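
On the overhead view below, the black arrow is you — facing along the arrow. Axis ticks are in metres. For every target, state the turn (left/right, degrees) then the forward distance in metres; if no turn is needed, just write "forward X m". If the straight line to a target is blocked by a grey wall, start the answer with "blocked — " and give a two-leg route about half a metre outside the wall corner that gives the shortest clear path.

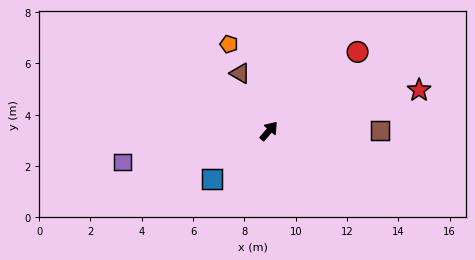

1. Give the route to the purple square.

turn left 143°, forward 5.8 m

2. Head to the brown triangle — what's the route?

turn left 67°, forward 2.5 m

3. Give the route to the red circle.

turn right 8°, forward 4.6 m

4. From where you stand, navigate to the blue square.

turn left 171°, forward 2.9 m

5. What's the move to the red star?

turn right 34°, forward 6.1 m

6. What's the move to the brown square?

turn right 49°, forward 4.3 m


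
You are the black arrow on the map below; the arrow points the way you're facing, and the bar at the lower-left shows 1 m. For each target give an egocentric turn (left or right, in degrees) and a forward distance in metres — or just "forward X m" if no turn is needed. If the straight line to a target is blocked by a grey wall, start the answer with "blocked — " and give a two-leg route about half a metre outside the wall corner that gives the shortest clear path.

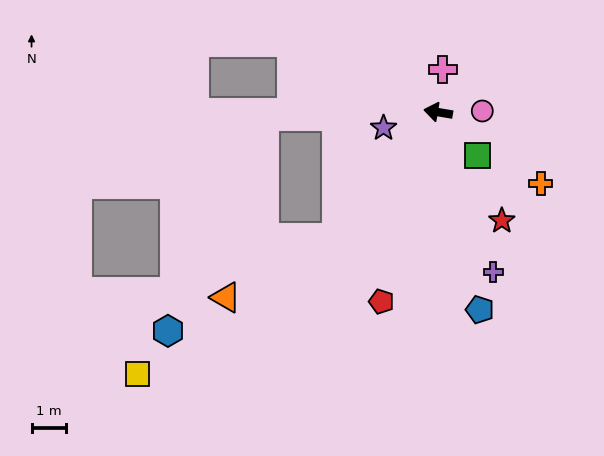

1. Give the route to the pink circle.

turn right 169°, forward 1.3 m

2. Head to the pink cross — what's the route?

turn right 87°, forward 1.2 m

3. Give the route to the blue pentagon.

turn left 112°, forward 5.8 m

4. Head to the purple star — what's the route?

turn left 26°, forward 1.6 m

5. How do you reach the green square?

turn left 142°, forward 1.7 m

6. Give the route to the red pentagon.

turn left 83°, forward 5.7 m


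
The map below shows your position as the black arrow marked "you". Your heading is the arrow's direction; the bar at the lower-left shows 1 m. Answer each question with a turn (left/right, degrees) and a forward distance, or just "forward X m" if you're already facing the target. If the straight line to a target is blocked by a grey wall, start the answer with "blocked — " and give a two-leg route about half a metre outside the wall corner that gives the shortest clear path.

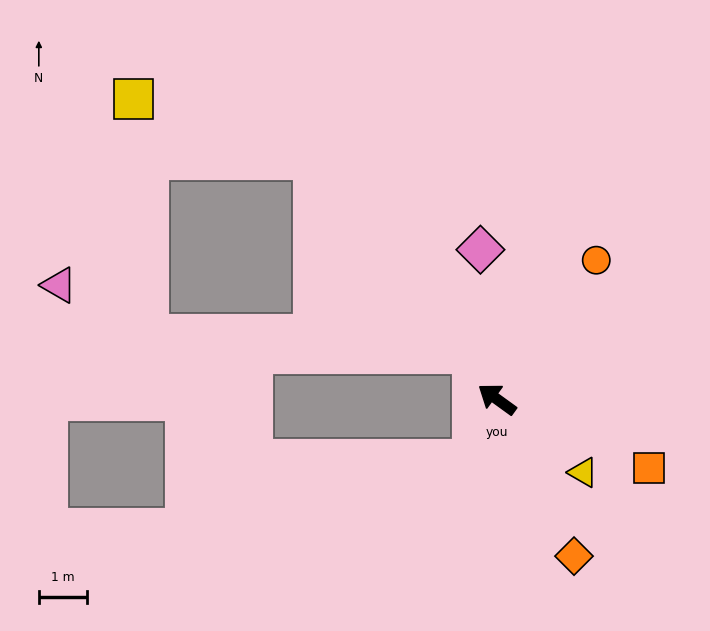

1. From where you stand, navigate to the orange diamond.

turn left 152°, forward 3.6 m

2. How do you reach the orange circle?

turn right 90°, forward 3.5 m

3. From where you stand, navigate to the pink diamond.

turn right 48°, forward 3.1 m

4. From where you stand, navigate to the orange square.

turn right 169°, forward 3.5 m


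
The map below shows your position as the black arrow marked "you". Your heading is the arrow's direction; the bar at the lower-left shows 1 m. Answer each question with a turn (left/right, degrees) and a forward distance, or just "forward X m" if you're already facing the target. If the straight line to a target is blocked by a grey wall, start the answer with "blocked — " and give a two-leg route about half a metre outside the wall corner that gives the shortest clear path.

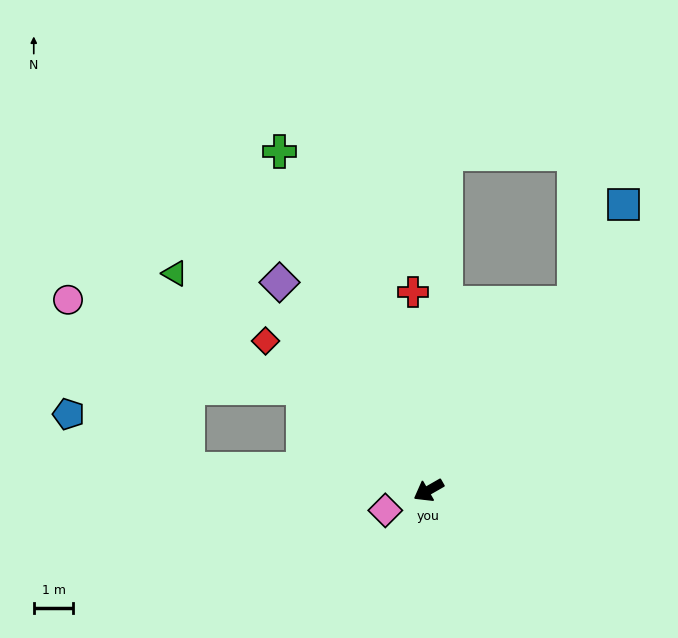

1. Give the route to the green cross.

turn right 96°, forward 9.4 m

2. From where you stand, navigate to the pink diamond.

turn right 5°, forward 1.2 m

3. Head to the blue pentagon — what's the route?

blocked — turn right 35°, forward 6.1 m, then turn right 20°, forward 3.3 m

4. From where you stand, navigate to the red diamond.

turn right 72°, forward 5.6 m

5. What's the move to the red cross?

turn right 115°, forward 5.0 m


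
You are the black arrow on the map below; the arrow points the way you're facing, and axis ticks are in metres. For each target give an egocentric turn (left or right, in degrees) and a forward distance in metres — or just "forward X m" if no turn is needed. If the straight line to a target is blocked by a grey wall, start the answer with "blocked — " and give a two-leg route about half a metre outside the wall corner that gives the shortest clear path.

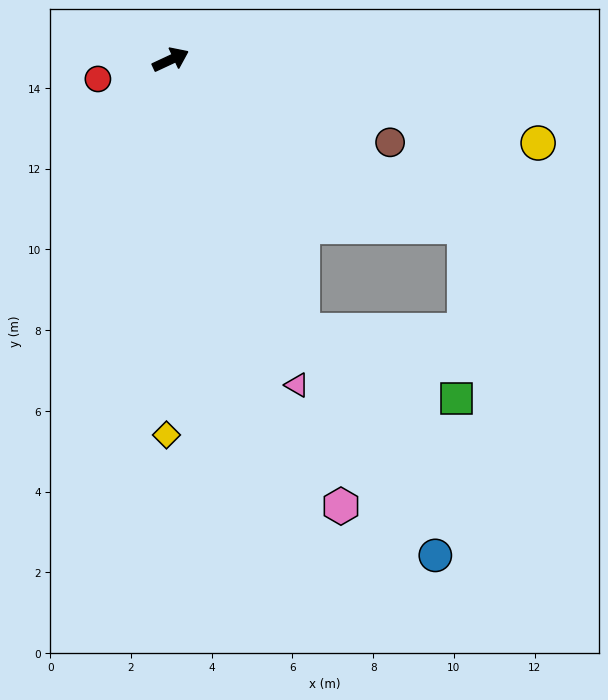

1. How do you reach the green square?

blocked — turn right 89°, forward 7.5 m, then turn left 40°, forward 4.2 m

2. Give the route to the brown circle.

turn right 46°, forward 5.8 m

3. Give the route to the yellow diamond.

turn right 116°, forward 9.3 m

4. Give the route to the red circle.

turn left 170°, forward 1.9 m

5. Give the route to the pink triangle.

turn right 94°, forward 8.6 m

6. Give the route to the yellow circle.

turn right 38°, forward 9.3 m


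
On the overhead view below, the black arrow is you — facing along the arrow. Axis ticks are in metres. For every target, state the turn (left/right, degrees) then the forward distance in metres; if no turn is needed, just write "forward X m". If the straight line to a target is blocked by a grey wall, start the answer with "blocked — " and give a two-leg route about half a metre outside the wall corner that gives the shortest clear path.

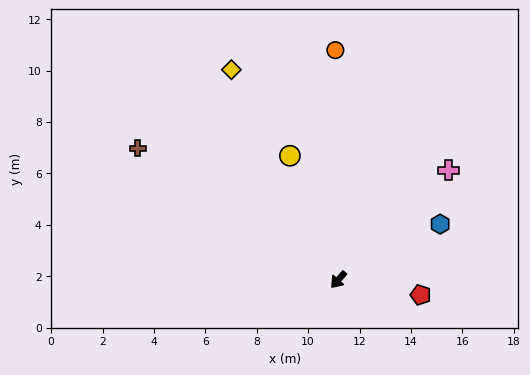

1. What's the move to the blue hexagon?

turn left 160°, forward 4.5 m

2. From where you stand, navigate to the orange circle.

turn right 138°, forward 8.9 m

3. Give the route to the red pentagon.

turn left 121°, forward 3.3 m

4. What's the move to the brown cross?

turn right 82°, forward 9.3 m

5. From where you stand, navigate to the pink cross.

turn left 176°, forward 6.1 m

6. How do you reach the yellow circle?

turn right 118°, forward 5.2 m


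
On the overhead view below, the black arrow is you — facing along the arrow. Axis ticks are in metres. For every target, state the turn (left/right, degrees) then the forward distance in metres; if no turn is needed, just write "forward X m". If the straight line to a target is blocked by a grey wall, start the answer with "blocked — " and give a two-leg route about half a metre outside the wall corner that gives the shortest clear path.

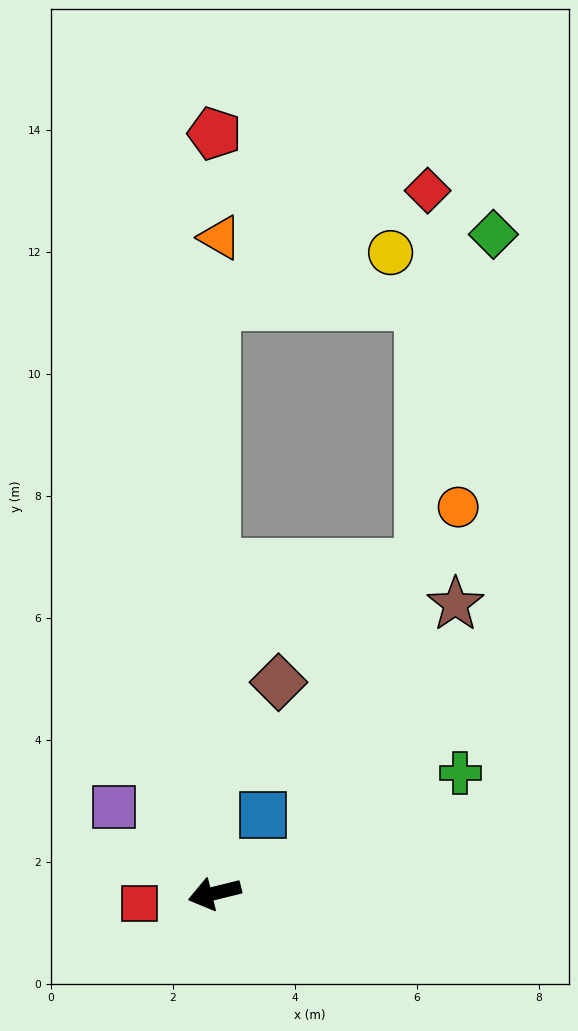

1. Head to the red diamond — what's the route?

blocked — turn right 104°, forward 9.7 m, then turn right 62°, forward 4.0 m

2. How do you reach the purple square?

turn right 55°, forward 2.2 m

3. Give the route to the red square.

turn right 6°, forward 1.2 m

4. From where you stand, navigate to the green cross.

turn right 168°, forward 4.5 m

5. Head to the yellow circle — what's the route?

blocked — turn right 104°, forward 9.7 m, then turn right 74°, forward 3.0 m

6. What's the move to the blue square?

turn right 136°, forward 1.5 m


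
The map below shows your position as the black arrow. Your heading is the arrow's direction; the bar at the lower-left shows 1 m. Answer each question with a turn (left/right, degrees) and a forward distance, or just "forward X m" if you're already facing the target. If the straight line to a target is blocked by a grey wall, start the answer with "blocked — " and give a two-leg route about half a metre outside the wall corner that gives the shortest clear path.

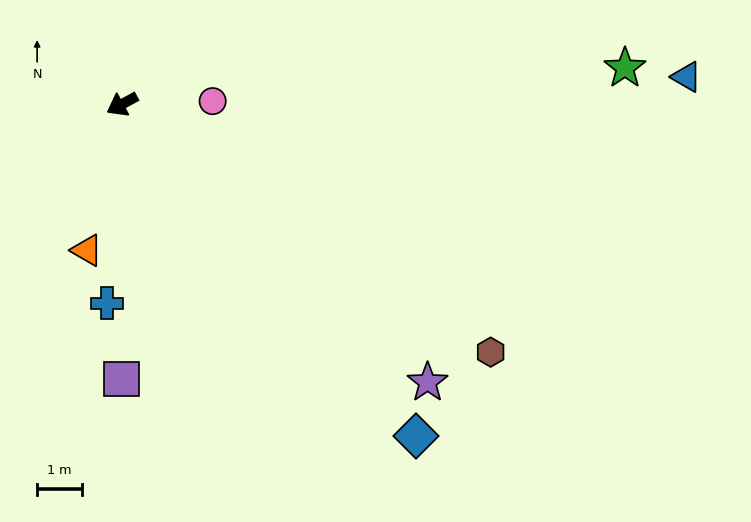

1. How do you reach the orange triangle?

turn left 48°, forward 3.3 m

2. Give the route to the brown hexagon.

turn left 118°, forward 9.9 m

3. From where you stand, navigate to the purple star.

turn left 109°, forward 9.2 m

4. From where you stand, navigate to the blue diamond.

turn left 103°, forward 9.9 m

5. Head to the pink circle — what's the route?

turn left 153°, forward 2.0 m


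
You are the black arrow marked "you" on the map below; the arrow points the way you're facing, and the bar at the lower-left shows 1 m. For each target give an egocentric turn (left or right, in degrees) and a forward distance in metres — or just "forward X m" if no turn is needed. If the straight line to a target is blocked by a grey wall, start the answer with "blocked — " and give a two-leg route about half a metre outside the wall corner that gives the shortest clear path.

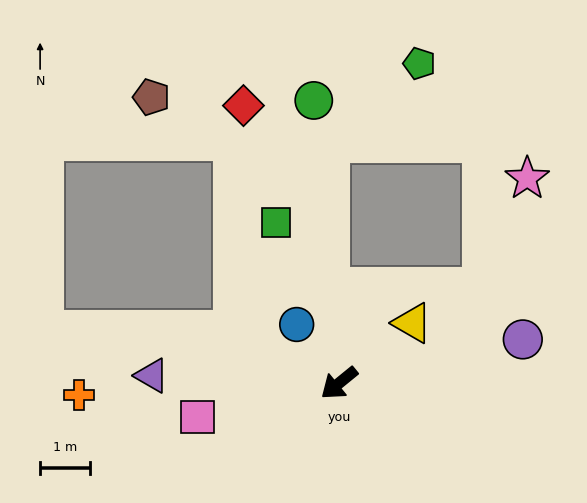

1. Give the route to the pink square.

turn right 26°, forward 2.9 m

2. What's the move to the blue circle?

turn right 93°, forward 1.4 m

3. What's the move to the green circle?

turn right 124°, forward 5.7 m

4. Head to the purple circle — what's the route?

turn left 154°, forward 3.8 m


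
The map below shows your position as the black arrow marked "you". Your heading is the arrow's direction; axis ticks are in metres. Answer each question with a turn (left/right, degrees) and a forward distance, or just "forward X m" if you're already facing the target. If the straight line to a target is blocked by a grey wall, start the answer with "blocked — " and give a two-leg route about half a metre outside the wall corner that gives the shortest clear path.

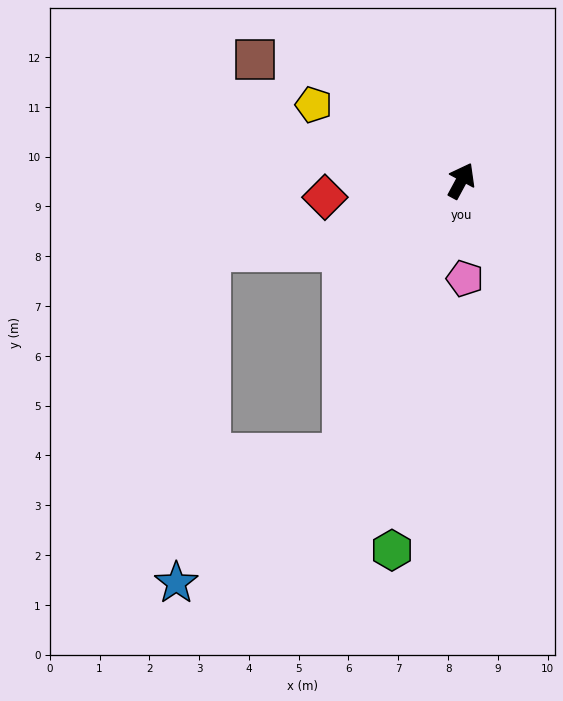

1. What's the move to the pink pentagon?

turn right 150°, forward 2.0 m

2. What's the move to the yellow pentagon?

turn left 91°, forward 3.3 m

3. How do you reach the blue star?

blocked — turn right 175°, forward 6.0 m, then turn right 29°, forward 4.2 m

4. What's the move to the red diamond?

turn left 125°, forward 2.8 m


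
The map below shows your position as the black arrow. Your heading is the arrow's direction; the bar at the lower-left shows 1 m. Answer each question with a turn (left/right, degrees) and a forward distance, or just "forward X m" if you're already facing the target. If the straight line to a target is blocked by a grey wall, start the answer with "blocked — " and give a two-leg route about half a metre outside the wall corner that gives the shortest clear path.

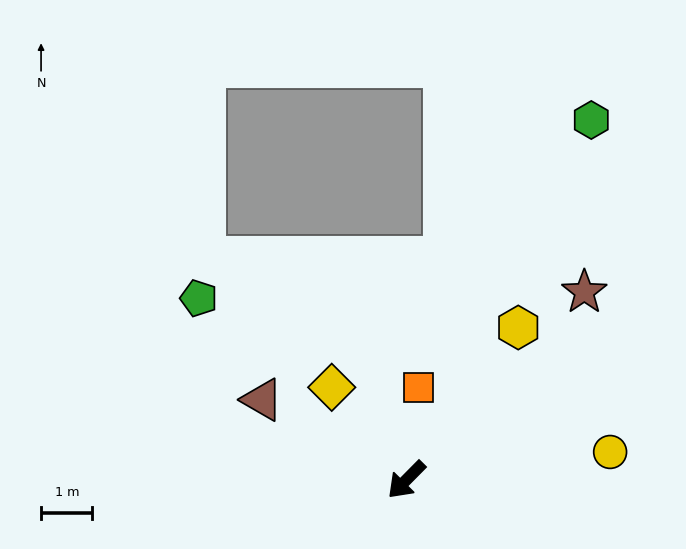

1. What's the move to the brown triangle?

turn right 74°, forward 3.2 m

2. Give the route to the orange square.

turn right 143°, forward 1.8 m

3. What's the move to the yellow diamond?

turn right 96°, forward 2.3 m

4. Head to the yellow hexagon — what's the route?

turn right 172°, forward 3.7 m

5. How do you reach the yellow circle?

turn left 142°, forward 4.0 m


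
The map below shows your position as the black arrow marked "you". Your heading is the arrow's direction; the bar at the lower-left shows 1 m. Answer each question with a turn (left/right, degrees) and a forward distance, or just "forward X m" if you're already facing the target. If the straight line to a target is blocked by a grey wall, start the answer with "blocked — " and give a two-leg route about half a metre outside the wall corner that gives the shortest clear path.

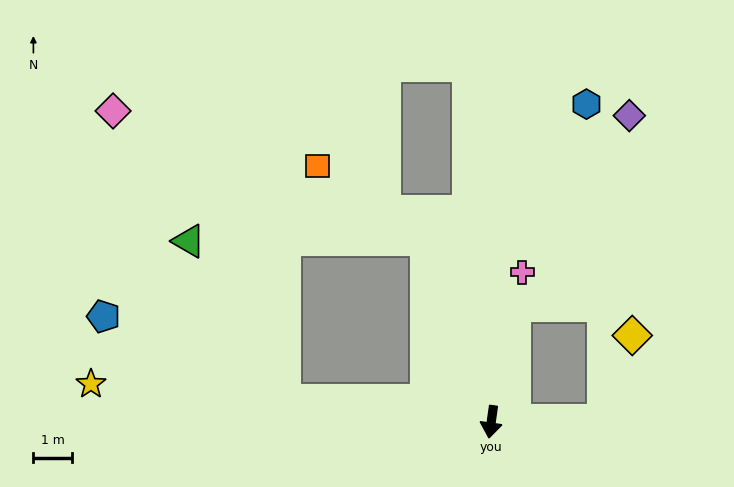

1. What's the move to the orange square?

blocked — turn right 152°, forward 4.9 m, then turn left 36°, forward 3.4 m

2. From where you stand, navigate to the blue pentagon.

blocked — turn right 88°, forward 5.3 m, then turn right 19°, forward 5.1 m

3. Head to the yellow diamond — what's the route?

blocked — turn left 99°, forward 2.9 m, then turn left 70°, forward 2.3 m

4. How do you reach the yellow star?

turn right 87°, forward 10.3 m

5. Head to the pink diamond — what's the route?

blocked — turn right 152°, forward 4.9 m, then turn left 48°, forward 8.7 m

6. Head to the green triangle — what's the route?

blocked — turn right 88°, forward 5.3 m, then turn right 53°, forward 4.7 m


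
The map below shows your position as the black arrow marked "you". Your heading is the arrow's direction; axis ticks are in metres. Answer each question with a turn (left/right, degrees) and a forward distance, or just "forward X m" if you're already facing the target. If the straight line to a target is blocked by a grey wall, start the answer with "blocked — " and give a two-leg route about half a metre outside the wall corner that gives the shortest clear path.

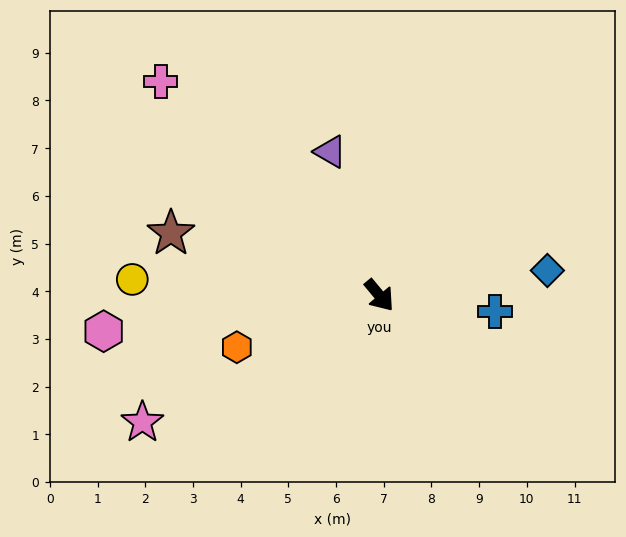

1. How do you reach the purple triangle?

turn left 159°, forward 3.2 m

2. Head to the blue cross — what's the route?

turn left 42°, forward 2.4 m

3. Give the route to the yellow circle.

turn right 133°, forward 5.2 m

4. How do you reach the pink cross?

turn right 174°, forward 6.4 m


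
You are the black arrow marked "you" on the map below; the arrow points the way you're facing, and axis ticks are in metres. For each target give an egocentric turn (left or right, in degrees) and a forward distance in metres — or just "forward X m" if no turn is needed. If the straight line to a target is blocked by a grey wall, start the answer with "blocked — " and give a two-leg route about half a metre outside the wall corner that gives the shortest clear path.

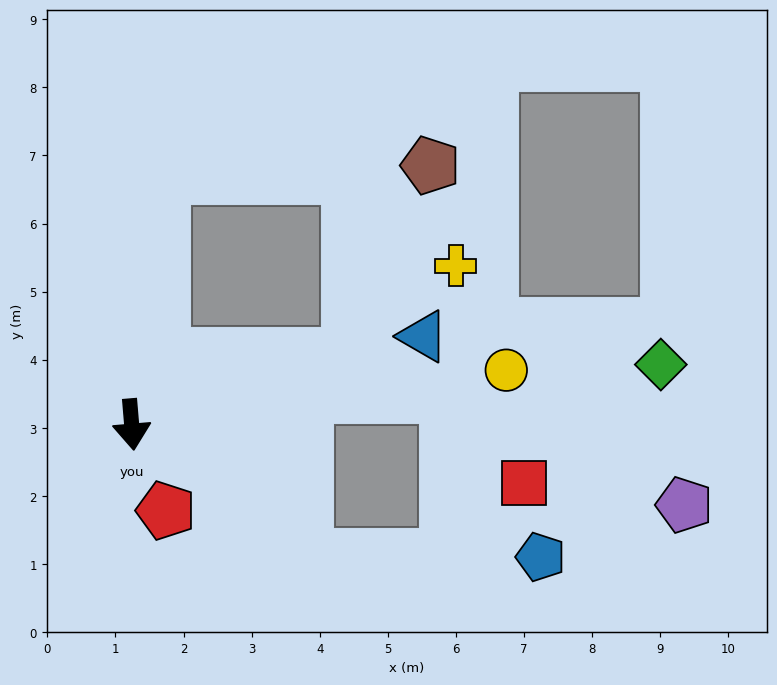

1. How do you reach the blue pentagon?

blocked — turn left 48°, forward 3.2 m, then turn left 37°, forward 3.5 m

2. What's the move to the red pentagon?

turn left 17°, forward 1.4 m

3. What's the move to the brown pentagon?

blocked — turn left 103°, forward 3.4 m, then turn left 50°, forward 3.0 m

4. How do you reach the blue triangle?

turn left 102°, forward 4.5 m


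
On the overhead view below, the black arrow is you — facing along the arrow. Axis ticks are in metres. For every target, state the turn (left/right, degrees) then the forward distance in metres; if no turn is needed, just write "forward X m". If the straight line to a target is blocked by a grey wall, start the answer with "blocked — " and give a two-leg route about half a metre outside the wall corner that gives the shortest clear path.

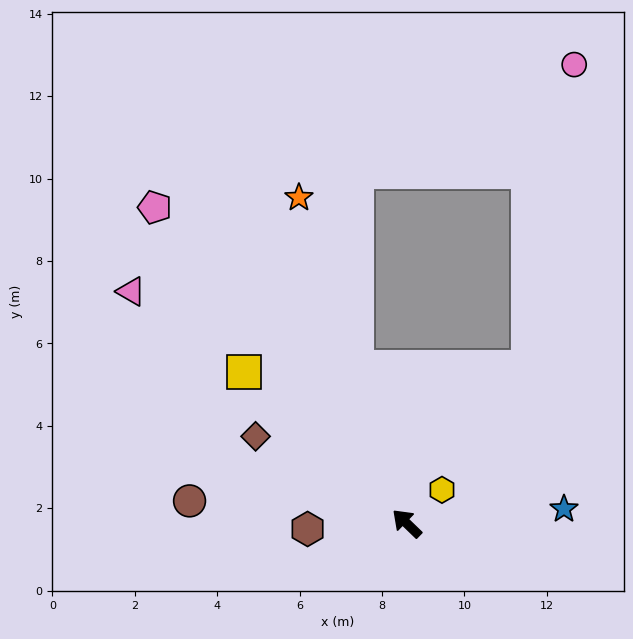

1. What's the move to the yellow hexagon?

turn right 92°, forward 1.2 m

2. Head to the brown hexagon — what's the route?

turn left 47°, forward 2.4 m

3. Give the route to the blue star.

turn right 131°, forward 3.8 m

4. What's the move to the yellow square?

forward 5.4 m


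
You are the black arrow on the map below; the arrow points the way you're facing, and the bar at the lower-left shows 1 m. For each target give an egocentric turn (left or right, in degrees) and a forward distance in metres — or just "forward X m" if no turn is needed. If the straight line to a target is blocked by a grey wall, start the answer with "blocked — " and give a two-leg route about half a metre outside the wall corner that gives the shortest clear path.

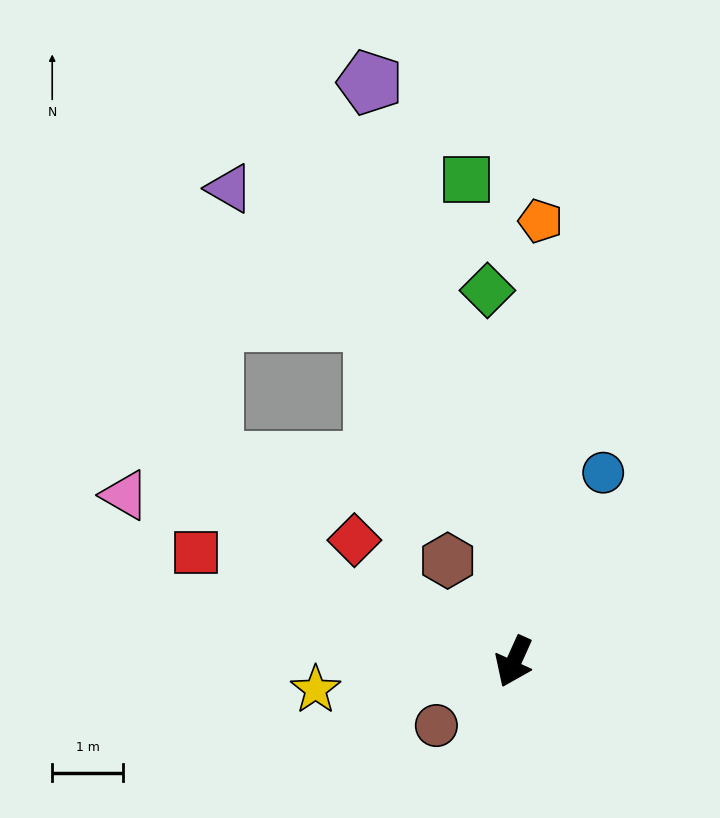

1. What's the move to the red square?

turn right 85°, forward 4.8 m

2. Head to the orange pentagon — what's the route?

turn right 159°, forward 6.3 m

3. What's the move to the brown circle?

turn right 26°, forward 1.4 m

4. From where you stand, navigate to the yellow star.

turn right 58°, forward 2.8 m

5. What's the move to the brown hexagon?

turn right 123°, forward 1.7 m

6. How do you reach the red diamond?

turn right 103°, forward 2.8 m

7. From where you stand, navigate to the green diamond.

turn right 152°, forward 5.3 m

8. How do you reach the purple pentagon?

turn right 142°, forward 8.5 m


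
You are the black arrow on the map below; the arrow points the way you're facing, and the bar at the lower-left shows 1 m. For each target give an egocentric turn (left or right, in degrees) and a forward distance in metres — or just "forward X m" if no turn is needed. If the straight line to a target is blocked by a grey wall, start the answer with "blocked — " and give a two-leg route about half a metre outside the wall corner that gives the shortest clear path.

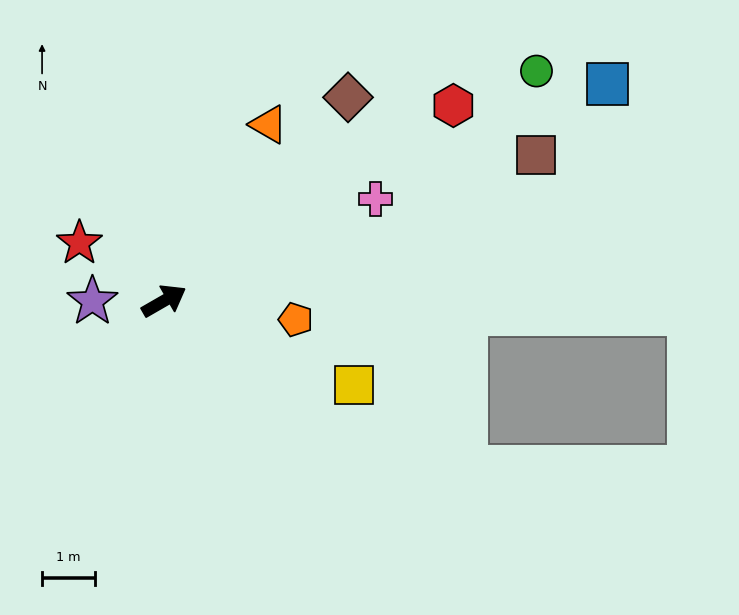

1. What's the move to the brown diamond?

turn left 18°, forward 5.2 m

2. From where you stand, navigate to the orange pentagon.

turn right 38°, forward 2.5 m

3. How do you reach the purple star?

turn left 150°, forward 1.3 m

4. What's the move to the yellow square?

turn right 54°, forward 3.9 m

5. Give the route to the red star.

turn left 116°, forward 1.9 m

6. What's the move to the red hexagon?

turn left 4°, forward 6.6 m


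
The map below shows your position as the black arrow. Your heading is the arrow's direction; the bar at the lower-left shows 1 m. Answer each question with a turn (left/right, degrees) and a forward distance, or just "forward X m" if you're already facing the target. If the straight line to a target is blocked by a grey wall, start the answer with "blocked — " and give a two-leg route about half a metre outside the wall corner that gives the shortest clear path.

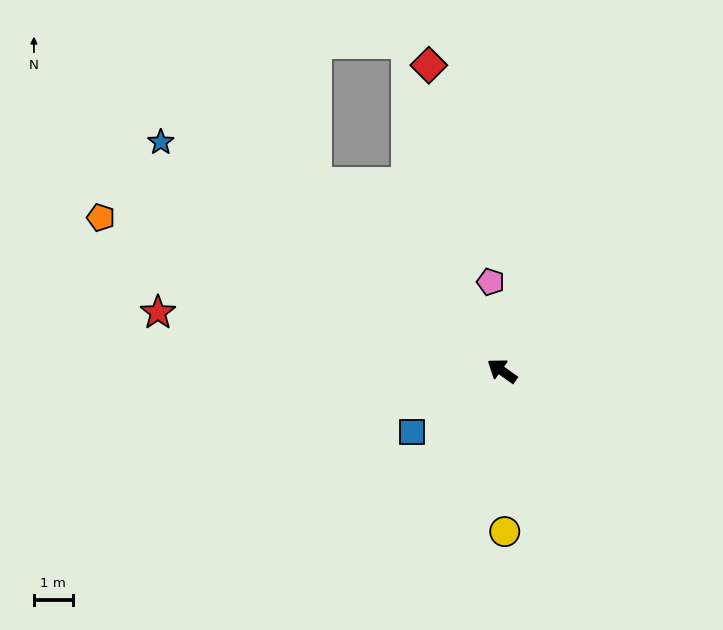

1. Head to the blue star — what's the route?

forward 10.6 m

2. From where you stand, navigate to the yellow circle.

turn left 126°, forward 4.2 m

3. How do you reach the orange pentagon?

turn left 14°, forward 11.1 m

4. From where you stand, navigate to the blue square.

turn left 70°, forward 2.8 m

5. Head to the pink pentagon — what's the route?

turn right 47°, forward 2.3 m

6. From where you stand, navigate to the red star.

turn left 26°, forward 9.0 m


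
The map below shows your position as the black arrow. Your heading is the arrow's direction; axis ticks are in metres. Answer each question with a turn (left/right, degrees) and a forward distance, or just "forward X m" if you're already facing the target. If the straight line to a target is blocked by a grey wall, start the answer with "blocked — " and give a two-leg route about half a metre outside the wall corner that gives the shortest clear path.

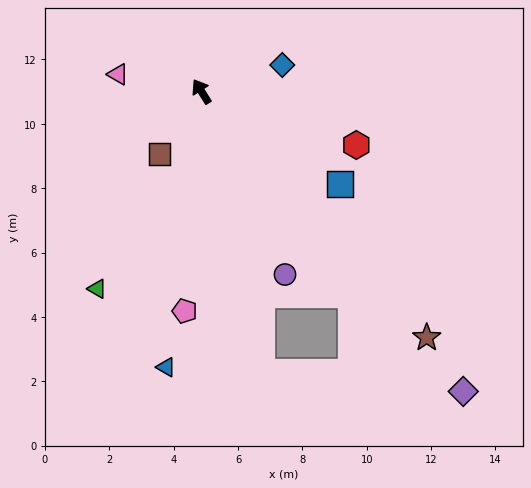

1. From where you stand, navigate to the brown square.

turn left 114°, forward 2.3 m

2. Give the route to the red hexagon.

turn right 141°, forward 5.1 m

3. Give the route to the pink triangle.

turn left 46°, forward 2.6 m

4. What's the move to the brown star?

turn right 170°, forward 10.4 m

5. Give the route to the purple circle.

turn left 172°, forward 6.3 m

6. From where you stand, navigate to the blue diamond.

turn right 104°, forward 2.6 m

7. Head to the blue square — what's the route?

turn right 156°, forward 5.2 m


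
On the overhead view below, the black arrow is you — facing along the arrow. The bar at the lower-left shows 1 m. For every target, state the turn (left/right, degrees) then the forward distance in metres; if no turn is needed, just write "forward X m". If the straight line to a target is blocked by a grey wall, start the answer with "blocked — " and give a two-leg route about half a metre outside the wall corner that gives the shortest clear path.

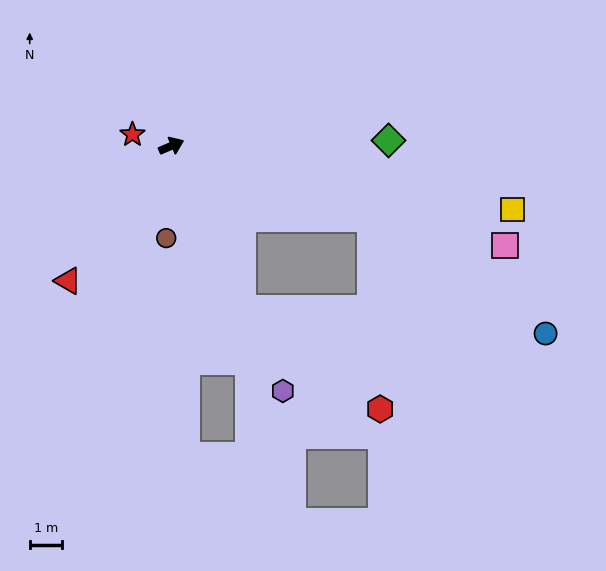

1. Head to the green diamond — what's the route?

turn right 22°, forward 6.6 m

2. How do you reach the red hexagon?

blocked — turn right 90°, forward 5.4 m, then turn left 31°, forward 5.2 m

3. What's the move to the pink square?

turn right 40°, forward 10.6 m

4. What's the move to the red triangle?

turn right 151°, forward 5.2 m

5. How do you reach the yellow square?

turn right 34°, forward 10.6 m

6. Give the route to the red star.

turn left 140°, forward 1.2 m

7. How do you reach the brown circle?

turn right 116°, forward 2.8 m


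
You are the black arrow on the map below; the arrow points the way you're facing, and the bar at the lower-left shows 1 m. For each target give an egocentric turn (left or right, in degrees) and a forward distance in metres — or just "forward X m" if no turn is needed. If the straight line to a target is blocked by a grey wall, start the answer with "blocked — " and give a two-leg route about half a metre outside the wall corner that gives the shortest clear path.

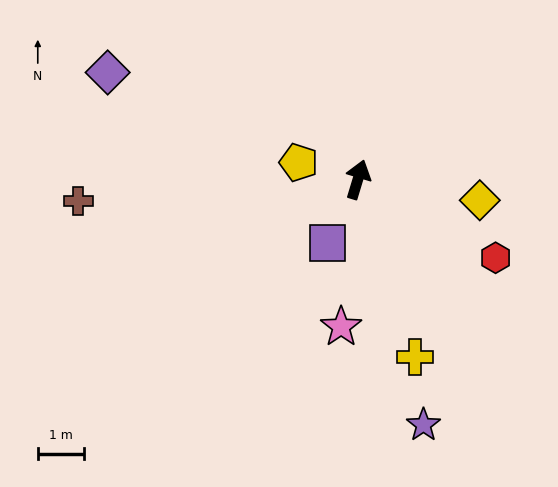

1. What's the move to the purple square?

turn left 171°, forward 1.5 m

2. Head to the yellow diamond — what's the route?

turn right 83°, forward 2.7 m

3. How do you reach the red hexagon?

turn right 103°, forward 3.4 m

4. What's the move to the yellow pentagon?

turn left 91°, forward 1.3 m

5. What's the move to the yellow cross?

turn right 145°, forward 4.0 m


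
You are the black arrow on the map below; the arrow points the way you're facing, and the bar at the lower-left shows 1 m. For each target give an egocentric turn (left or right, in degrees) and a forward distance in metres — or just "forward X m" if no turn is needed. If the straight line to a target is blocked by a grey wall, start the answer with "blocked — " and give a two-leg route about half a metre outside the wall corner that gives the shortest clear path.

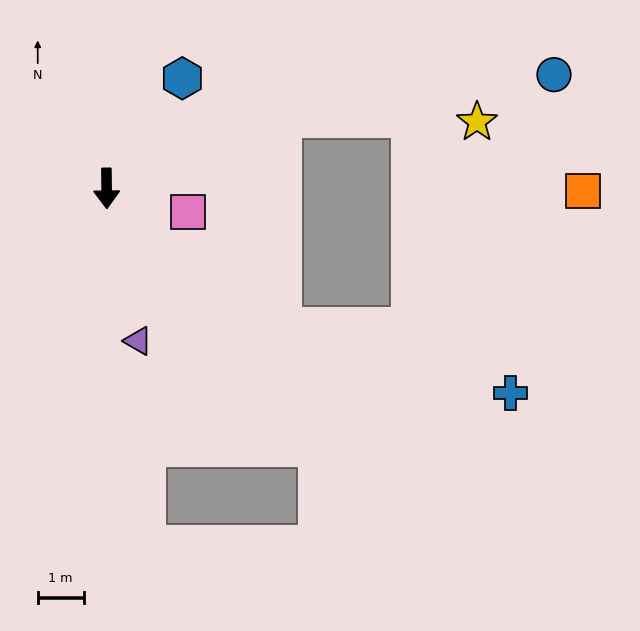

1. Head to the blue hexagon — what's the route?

turn left 145°, forward 2.9 m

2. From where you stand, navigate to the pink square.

turn left 73°, forward 1.9 m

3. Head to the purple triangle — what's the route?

turn left 11°, forward 3.4 m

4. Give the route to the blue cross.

blocked — turn left 51°, forward 4.9 m, then turn left 22°, forward 5.2 m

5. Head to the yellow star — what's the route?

blocked — turn left 111°, forward 4.1 m, then turn right 23°, forward 4.2 m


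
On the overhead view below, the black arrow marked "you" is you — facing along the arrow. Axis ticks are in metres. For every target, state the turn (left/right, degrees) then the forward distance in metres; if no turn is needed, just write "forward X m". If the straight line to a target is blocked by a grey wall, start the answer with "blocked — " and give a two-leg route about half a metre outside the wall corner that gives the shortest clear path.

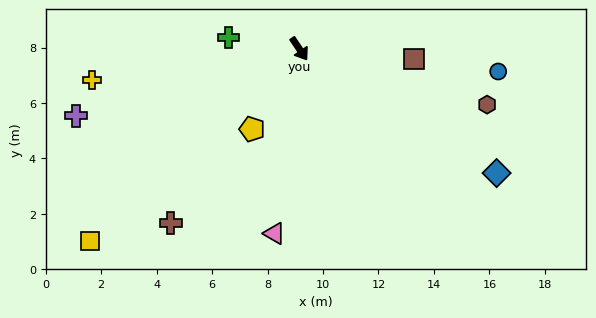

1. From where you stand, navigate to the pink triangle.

turn right 42°, forward 6.7 m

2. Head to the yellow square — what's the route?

turn right 81°, forward 10.2 m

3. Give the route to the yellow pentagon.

turn right 64°, forward 3.4 m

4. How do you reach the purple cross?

turn right 107°, forward 8.4 m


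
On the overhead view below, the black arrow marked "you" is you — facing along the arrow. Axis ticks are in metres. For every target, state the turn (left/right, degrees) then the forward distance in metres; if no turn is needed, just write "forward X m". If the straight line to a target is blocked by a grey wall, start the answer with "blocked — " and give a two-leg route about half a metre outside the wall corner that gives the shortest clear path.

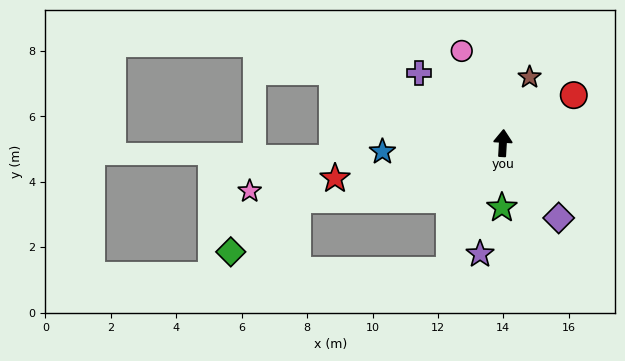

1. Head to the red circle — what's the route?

turn right 53°, forward 2.6 m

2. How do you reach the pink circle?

turn left 27°, forward 3.1 m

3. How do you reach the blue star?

turn left 97°, forward 3.7 m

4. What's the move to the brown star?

turn right 19°, forward 2.2 m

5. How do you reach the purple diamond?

turn right 140°, forward 2.9 m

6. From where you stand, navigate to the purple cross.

turn left 53°, forward 3.3 m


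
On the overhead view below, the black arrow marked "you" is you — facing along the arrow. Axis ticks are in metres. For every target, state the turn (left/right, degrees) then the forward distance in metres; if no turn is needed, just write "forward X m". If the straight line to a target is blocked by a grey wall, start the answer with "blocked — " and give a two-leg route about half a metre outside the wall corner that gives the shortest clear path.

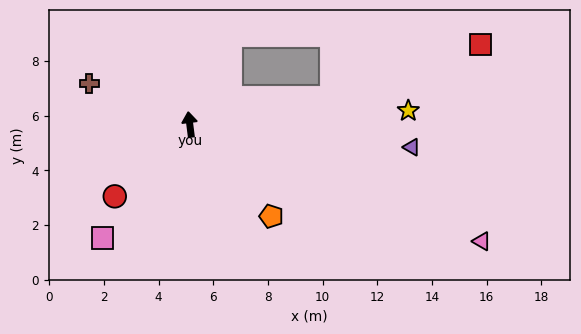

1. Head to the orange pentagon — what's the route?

turn right 146°, forward 4.5 m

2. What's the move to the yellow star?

turn right 94°, forward 8.0 m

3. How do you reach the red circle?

turn left 127°, forward 3.8 m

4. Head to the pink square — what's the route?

turn left 135°, forward 5.2 m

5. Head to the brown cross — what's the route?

turn left 61°, forward 4.0 m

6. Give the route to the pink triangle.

turn right 119°, forward 11.5 m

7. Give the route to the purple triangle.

turn right 103°, forward 8.2 m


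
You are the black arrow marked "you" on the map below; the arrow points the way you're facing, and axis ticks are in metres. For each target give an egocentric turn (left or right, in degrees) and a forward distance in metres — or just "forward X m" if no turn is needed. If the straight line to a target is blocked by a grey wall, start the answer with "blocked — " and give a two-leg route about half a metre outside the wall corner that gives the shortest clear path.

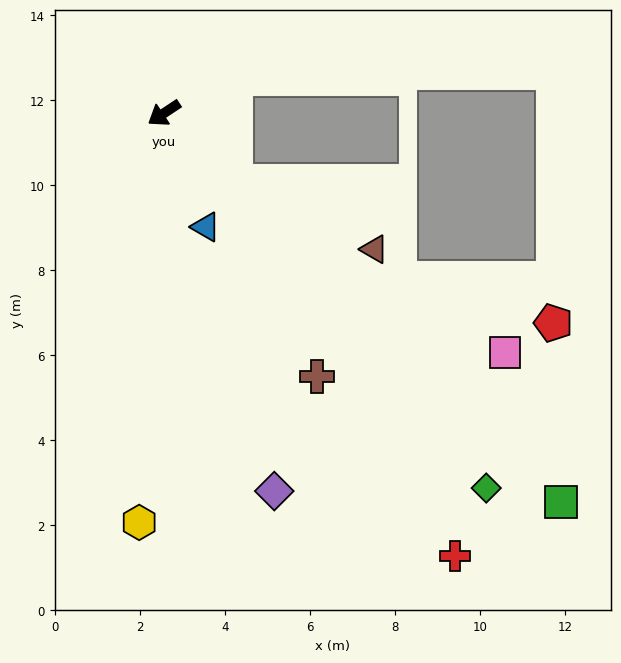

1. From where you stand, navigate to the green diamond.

turn left 97°, forward 11.6 m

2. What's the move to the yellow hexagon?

turn left 53°, forward 9.6 m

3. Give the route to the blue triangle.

turn left 77°, forward 2.8 m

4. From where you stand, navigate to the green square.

turn left 102°, forward 13.1 m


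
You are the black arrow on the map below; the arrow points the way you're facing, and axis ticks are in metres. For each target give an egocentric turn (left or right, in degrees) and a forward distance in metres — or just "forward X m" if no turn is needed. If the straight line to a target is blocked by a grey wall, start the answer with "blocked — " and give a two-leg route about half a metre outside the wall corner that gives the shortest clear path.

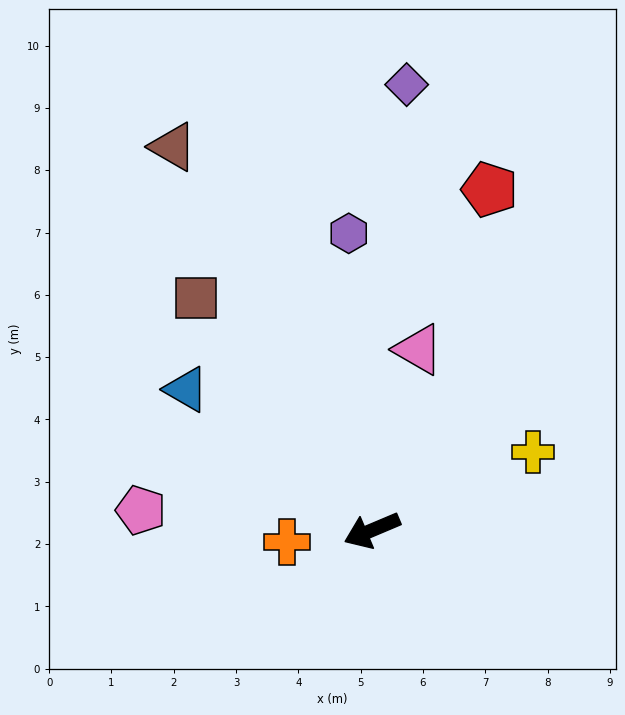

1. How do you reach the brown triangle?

turn right 85°, forward 6.9 m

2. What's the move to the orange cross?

turn right 15°, forward 1.4 m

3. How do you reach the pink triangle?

turn right 127°, forward 3.0 m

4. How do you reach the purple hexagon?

turn right 108°, forward 4.8 m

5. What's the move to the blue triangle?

turn right 60°, forward 3.7 m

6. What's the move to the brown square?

turn right 76°, forward 4.7 m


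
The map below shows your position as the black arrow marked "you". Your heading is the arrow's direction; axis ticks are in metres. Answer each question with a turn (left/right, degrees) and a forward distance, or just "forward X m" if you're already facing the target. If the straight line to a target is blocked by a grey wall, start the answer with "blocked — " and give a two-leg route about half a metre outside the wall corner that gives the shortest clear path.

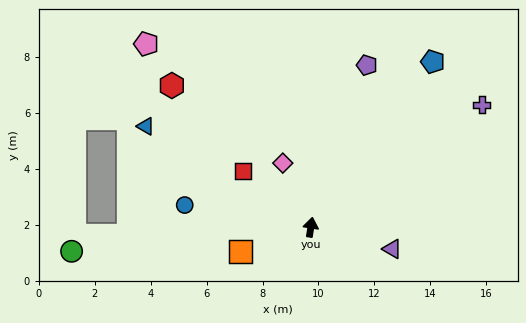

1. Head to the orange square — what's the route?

turn left 118°, forward 2.7 m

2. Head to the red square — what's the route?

turn left 59°, forward 3.1 m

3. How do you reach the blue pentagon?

turn right 27°, forward 7.3 m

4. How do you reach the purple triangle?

turn right 96°, forward 3.0 m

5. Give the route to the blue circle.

turn left 89°, forward 4.6 m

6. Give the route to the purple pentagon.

turn right 10°, forward 6.1 m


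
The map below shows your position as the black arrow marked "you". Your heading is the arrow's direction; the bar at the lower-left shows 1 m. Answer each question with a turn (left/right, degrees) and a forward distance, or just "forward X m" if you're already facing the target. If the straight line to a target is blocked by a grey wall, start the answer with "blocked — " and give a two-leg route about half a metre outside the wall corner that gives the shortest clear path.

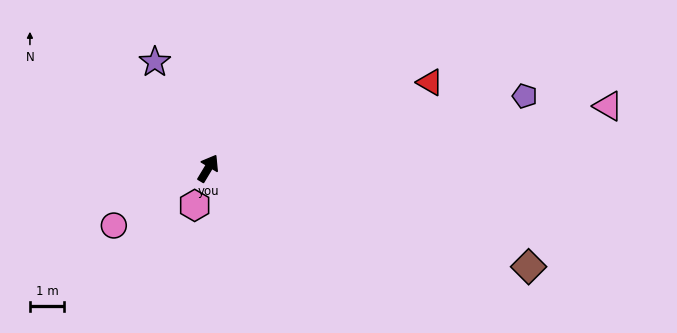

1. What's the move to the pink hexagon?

turn right 169°, forward 1.2 m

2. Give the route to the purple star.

turn left 58°, forward 3.5 m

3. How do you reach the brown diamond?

turn right 76°, forward 9.8 m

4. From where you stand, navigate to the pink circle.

turn left 152°, forward 3.2 m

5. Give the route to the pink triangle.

turn right 50°, forward 11.8 m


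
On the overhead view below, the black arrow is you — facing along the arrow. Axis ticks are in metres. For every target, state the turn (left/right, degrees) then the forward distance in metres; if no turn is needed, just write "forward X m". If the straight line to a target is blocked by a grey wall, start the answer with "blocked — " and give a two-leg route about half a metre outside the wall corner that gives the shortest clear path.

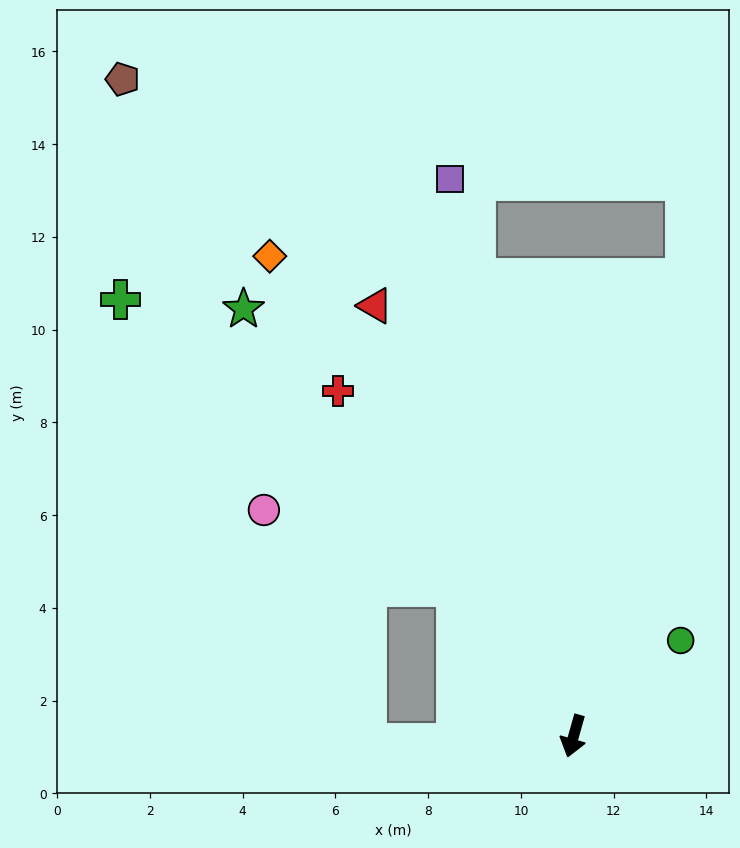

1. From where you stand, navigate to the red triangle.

turn right 139°, forward 10.2 m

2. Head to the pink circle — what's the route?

blocked — turn right 126°, forward 4.1 m, then turn left 30°, forward 4.5 m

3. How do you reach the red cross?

turn right 130°, forward 9.0 m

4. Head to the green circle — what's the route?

turn left 148°, forward 3.1 m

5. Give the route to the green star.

turn right 126°, forward 11.6 m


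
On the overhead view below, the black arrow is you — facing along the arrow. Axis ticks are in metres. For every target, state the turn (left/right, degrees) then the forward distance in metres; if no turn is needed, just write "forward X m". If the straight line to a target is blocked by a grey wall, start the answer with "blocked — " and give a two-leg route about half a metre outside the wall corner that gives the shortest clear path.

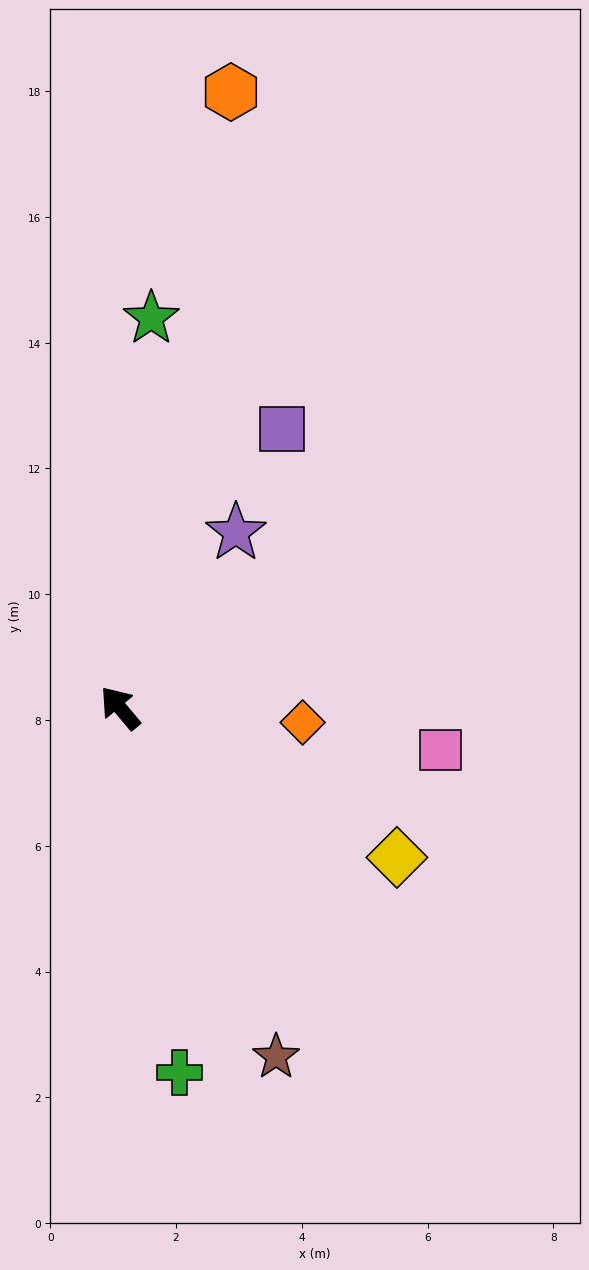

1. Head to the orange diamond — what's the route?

turn right 135°, forward 2.9 m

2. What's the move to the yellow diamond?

turn right 158°, forward 5.0 m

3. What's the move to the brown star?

turn left 164°, forward 6.1 m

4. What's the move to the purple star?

turn right 74°, forward 3.3 m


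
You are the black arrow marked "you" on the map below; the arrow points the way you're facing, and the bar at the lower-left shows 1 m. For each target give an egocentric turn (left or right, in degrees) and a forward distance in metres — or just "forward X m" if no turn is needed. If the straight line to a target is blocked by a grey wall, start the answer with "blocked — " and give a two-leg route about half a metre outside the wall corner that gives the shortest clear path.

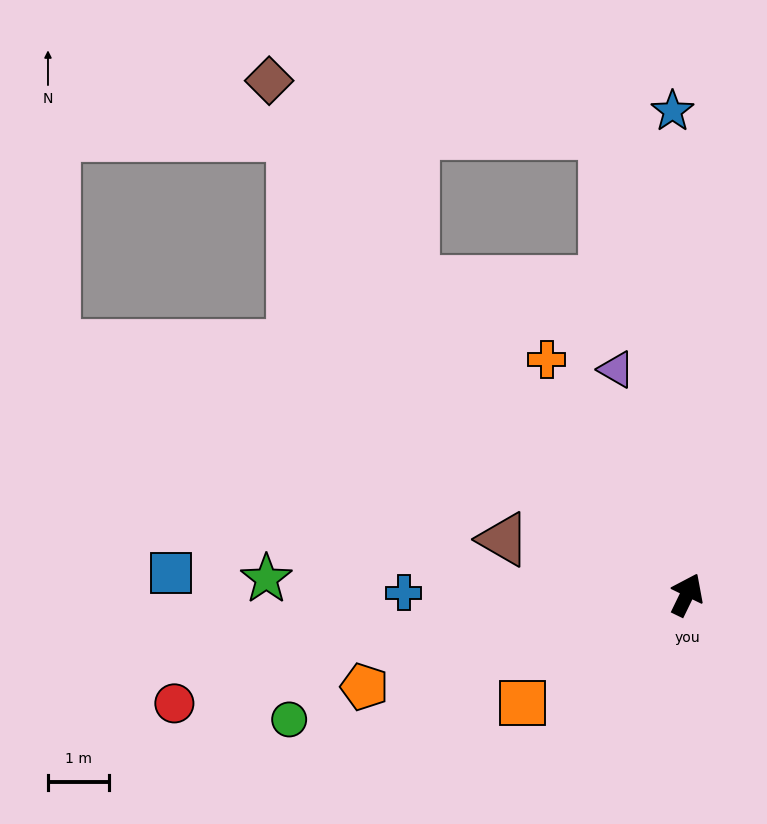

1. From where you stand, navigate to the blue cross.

turn left 116°, forward 4.6 m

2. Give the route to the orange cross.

turn left 57°, forward 4.5 m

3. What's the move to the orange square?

turn left 149°, forward 3.2 m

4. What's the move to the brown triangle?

turn left 99°, forward 3.1 m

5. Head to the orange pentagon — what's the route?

turn left 132°, forward 5.5 m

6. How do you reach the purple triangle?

turn left 43°, forward 3.8 m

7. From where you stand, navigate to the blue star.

turn left 28°, forward 7.9 m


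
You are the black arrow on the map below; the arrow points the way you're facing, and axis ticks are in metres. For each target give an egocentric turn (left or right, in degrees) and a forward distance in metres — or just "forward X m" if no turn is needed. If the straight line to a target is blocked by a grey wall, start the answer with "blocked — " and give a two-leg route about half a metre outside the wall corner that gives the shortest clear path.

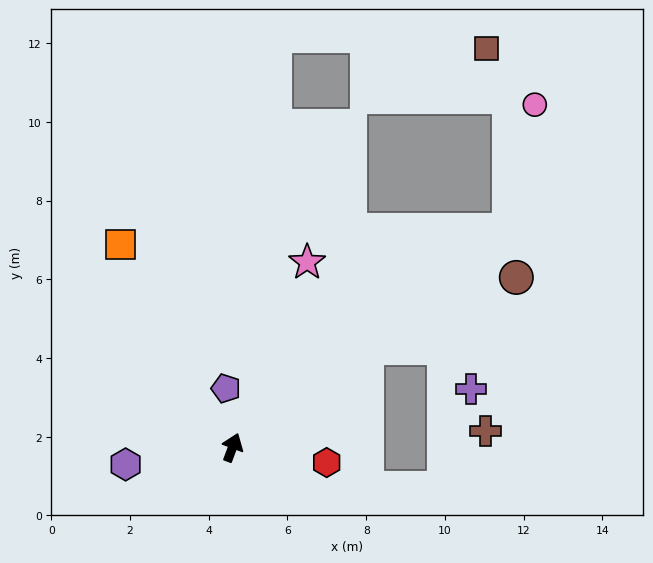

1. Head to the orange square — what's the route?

turn left 50°, forward 5.9 m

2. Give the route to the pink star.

forward 5.1 m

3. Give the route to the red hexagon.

turn right 79°, forward 2.4 m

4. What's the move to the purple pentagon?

turn left 27°, forward 1.5 m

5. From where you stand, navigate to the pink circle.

blocked — turn right 31°, forward 8.9 m, then turn left 40°, forward 3.2 m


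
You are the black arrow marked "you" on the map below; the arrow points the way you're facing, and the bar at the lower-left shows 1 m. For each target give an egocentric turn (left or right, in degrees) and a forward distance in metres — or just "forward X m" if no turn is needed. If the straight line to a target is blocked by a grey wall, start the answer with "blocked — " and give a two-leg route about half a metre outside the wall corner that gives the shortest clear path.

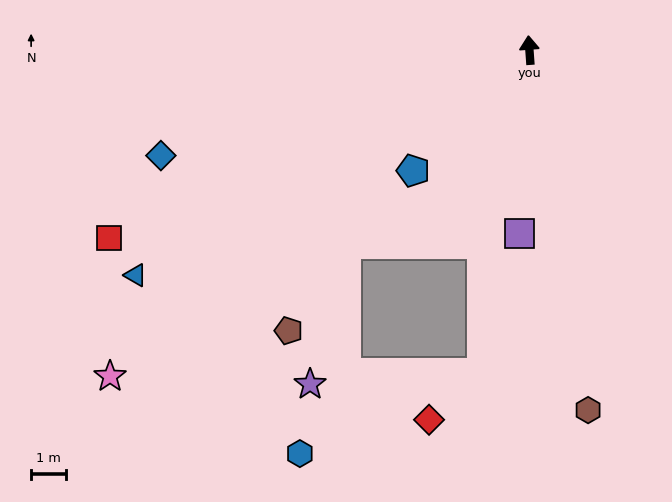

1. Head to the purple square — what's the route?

turn left 173°, forward 5.3 m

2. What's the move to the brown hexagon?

turn right 175°, forward 10.5 m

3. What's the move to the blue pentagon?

turn left 132°, forward 4.8 m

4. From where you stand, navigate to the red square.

turn left 110°, forward 13.2 m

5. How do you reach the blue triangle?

turn left 116°, forward 13.0 m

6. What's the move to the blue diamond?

turn left 102°, forward 11.0 m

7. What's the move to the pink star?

turn left 124°, forward 15.3 m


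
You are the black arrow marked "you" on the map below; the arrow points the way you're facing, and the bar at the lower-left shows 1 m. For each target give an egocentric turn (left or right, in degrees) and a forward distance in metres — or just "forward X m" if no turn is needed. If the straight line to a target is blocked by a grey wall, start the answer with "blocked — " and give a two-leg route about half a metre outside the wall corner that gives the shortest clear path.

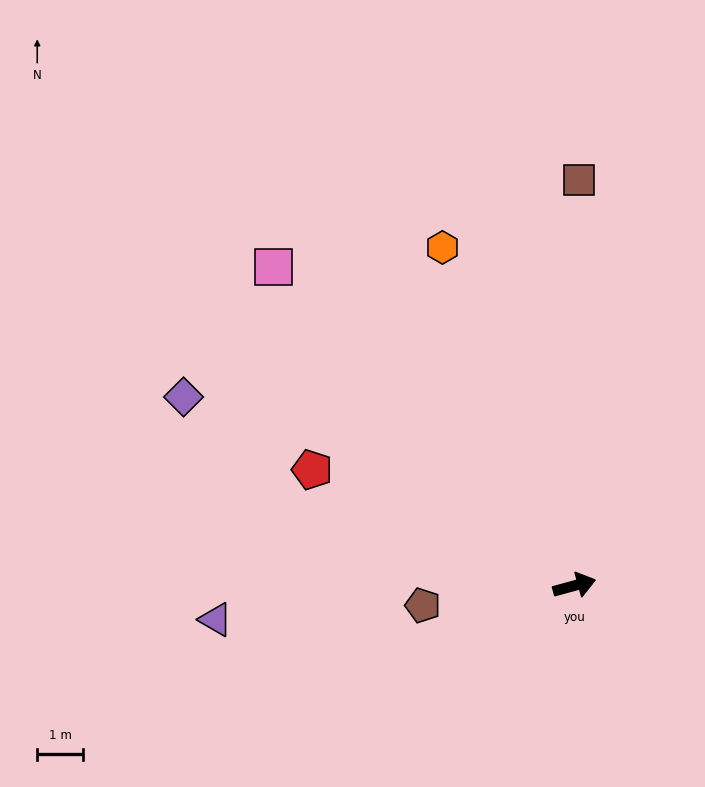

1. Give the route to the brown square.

turn left 74°, forward 8.8 m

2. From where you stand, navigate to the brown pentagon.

turn left 172°, forward 3.3 m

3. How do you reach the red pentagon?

turn left 141°, forward 6.2 m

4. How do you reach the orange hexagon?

turn left 96°, forward 7.9 m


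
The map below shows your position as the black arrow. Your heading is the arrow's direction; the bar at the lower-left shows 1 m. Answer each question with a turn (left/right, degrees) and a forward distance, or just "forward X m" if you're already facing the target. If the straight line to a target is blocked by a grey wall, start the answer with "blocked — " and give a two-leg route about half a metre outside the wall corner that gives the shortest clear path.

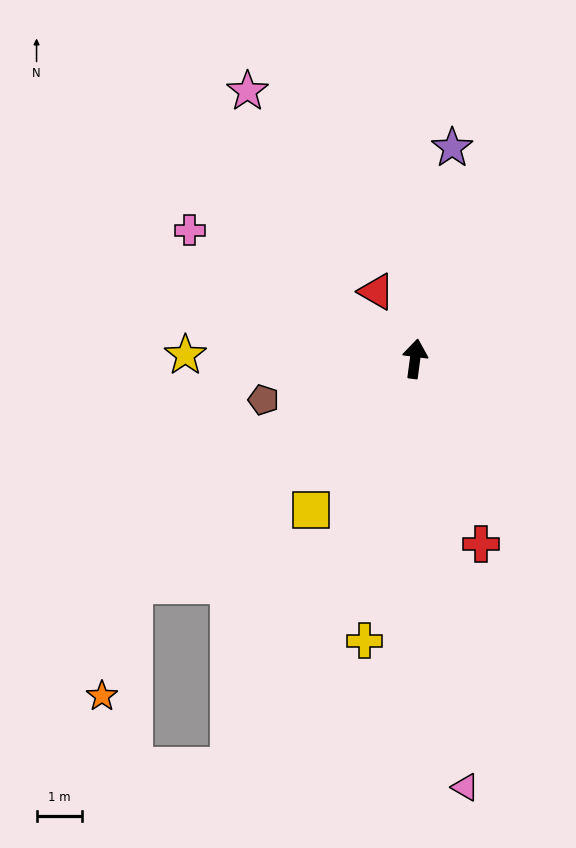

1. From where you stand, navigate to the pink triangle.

turn right 166°, forward 9.5 m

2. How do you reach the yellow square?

turn left 153°, forward 4.0 m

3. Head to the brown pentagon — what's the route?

turn left 113°, forward 3.5 m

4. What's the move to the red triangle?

turn left 38°, forward 1.7 m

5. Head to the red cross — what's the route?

turn right 153°, forward 4.3 m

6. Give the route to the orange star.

blocked — turn left 136°, forward 7.9 m, then turn left 36°, forward 2.5 m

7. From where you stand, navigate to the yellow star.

turn left 97°, forward 5.1 m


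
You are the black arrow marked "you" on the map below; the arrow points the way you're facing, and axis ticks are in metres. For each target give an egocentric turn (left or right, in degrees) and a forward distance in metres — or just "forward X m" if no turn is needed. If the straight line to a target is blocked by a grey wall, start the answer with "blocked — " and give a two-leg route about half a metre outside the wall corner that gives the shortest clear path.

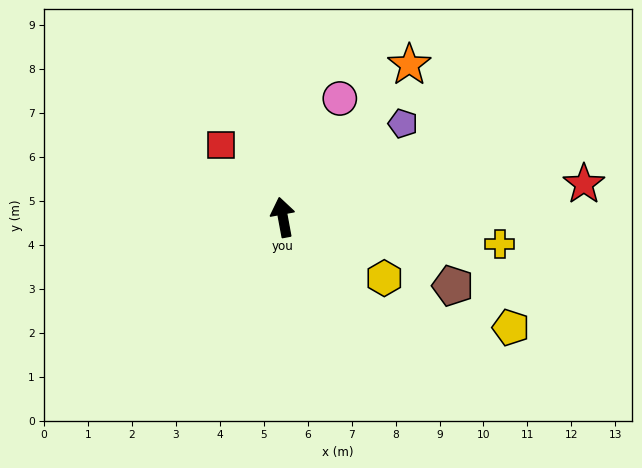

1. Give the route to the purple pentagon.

turn right 63°, forward 3.5 m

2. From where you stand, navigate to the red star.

turn right 94°, forward 6.9 m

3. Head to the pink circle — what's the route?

turn right 36°, forward 3.0 m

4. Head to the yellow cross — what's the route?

turn right 108°, forward 5.0 m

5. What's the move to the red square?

turn left 30°, forward 2.2 m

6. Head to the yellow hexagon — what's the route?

turn right 131°, forward 2.7 m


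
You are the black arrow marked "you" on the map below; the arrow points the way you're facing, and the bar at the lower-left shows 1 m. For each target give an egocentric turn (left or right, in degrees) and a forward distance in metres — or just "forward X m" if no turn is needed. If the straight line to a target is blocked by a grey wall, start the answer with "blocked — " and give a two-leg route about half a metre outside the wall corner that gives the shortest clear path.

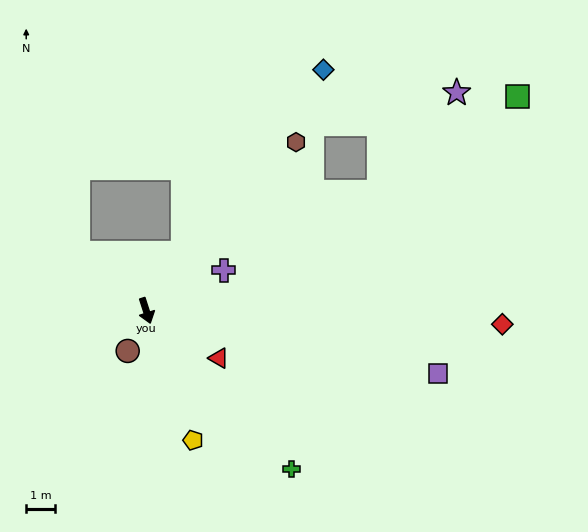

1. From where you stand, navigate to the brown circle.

turn right 43°, forward 1.5 m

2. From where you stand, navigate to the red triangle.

turn left 39°, forward 3.0 m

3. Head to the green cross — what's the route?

turn left 25°, forward 7.5 m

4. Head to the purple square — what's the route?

turn left 60°, forward 10.4 m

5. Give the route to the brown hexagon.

turn left 121°, forward 7.9 m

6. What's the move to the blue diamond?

turn left 126°, forward 10.4 m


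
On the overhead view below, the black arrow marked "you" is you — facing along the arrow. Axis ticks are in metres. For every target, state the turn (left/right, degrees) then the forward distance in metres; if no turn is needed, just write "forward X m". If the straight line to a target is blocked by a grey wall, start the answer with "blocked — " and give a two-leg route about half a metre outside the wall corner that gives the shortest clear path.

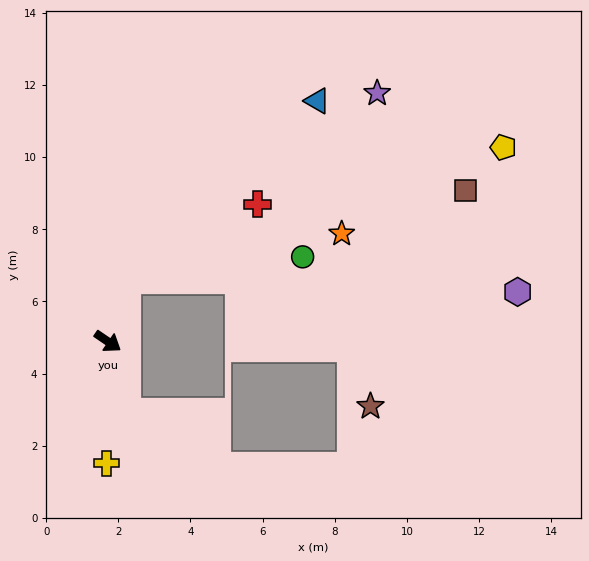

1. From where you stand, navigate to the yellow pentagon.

blocked — turn left 108°, forward 1.8 m, then turn right 55°, forward 11.1 m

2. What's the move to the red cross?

blocked — turn left 108°, forward 1.8 m, then turn right 44°, forward 4.2 m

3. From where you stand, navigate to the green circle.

blocked — turn left 108°, forward 1.8 m, then turn right 67°, forward 4.9 m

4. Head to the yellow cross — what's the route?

turn right 56°, forward 3.4 m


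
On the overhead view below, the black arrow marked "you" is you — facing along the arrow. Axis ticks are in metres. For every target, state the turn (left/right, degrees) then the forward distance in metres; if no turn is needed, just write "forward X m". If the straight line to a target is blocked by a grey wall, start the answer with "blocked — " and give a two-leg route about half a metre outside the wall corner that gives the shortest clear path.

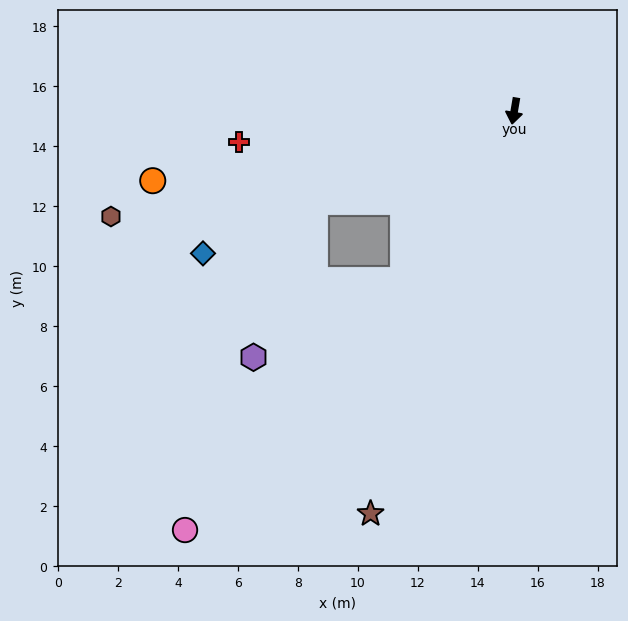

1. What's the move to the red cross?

turn right 74°, forward 9.2 m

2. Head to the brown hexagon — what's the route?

turn right 66°, forward 13.9 m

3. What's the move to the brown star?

turn right 10°, forward 14.3 m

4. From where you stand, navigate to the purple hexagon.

blocked — turn right 24°, forward 6.7 m, then turn right 29°, forward 5.6 m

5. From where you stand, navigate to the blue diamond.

turn right 56°, forward 11.4 m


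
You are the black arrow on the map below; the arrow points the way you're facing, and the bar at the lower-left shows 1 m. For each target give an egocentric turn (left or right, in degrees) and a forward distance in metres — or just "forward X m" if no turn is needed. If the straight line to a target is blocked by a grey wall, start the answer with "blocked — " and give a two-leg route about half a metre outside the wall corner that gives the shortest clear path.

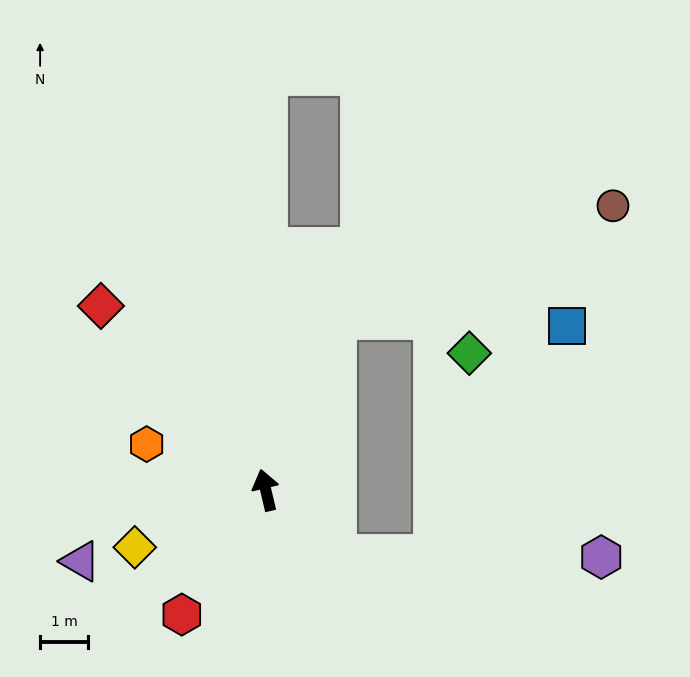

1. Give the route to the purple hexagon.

blocked — turn right 146°, forward 2.0 m, then turn left 42°, forward 5.5 m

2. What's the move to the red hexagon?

turn left 133°, forward 3.1 m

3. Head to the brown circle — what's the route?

blocked — turn right 36°, forward 3.8 m, then turn right 45°, forward 6.2 m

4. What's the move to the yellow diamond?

turn left 100°, forward 3.0 m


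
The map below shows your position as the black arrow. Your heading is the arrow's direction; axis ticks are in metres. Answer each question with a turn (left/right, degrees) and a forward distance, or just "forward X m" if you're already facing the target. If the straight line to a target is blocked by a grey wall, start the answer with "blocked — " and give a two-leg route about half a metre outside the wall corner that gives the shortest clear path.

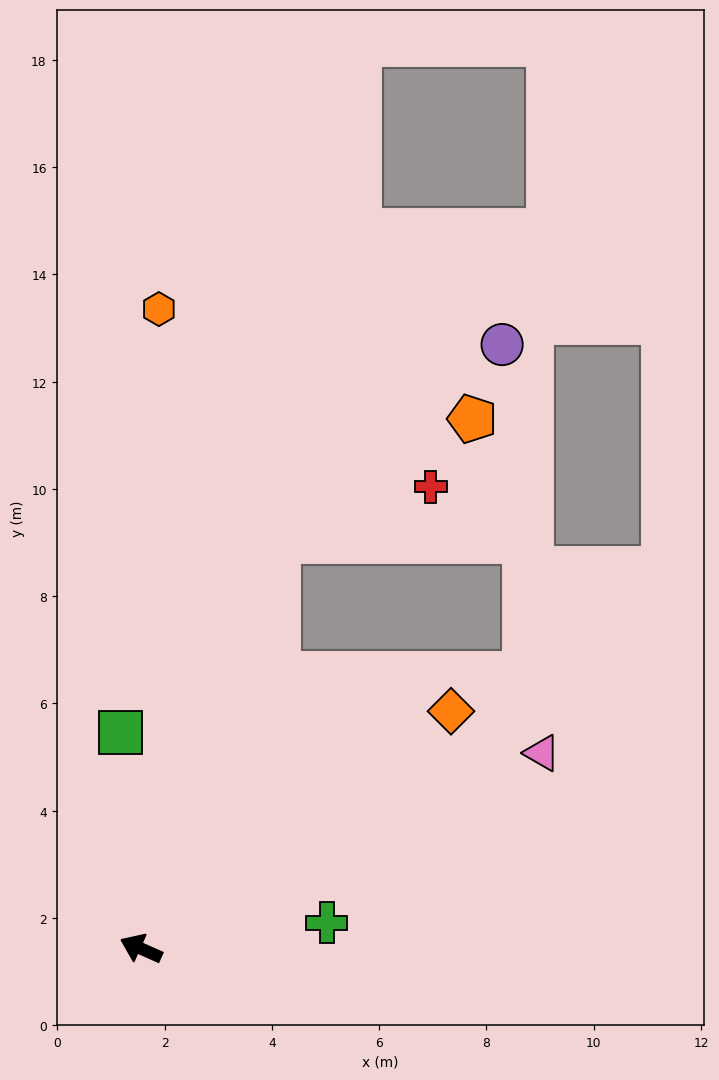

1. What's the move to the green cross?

turn right 148°, forward 3.5 m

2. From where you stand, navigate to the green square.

turn right 61°, forward 4.0 m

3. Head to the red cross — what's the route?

blocked — turn right 85°, forward 8.0 m, then turn right 52°, forward 3.0 m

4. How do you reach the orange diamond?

turn right 119°, forward 7.3 m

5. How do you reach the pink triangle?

turn right 130°, forward 8.3 m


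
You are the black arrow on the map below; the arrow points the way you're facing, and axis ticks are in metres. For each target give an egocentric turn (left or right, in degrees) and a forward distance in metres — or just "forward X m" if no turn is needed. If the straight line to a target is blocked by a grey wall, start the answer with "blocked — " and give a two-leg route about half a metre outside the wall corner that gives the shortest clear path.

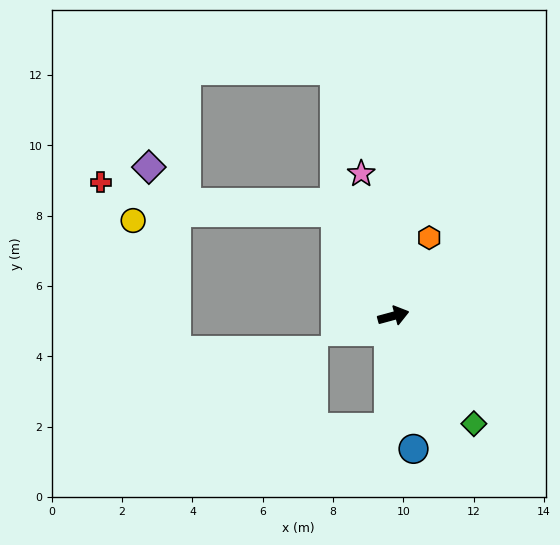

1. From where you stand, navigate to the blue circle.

turn right 97°, forward 3.8 m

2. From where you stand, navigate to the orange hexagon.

turn left 50°, forward 2.4 m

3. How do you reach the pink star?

turn left 88°, forward 4.1 m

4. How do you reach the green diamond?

turn right 68°, forward 3.8 m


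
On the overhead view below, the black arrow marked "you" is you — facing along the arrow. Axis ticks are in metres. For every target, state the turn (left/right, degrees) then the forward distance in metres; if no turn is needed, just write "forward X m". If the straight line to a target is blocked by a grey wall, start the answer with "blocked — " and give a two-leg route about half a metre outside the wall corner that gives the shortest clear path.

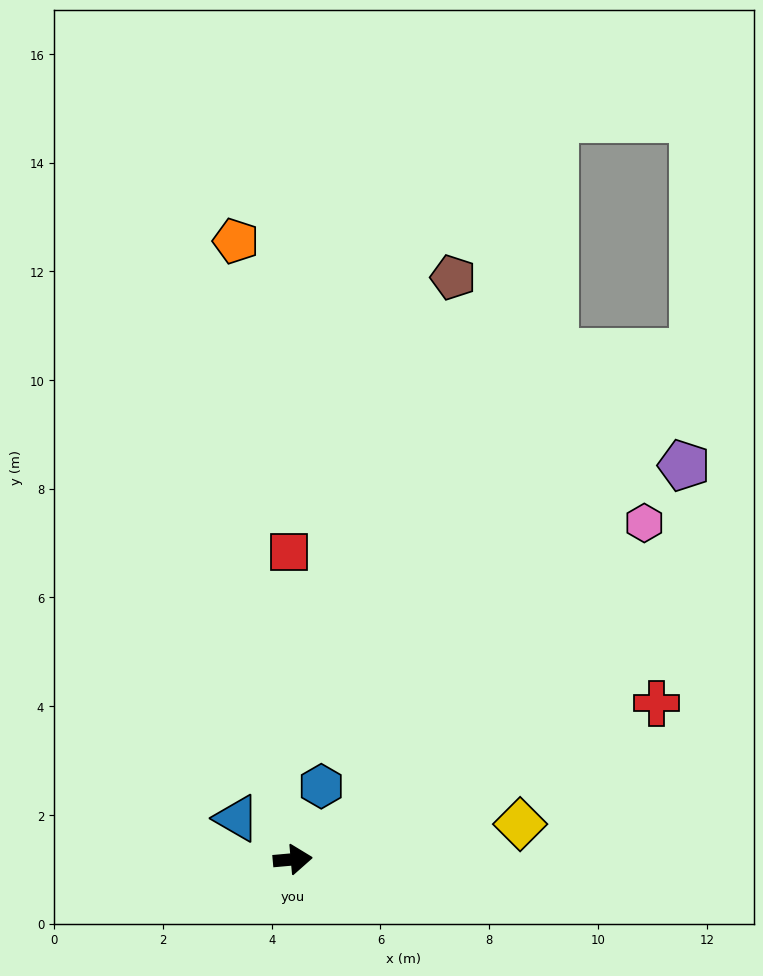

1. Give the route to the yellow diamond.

turn left 4°, forward 4.2 m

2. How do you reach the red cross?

turn left 18°, forward 7.3 m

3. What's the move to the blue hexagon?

turn left 64°, forward 1.4 m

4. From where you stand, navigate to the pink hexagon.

turn left 39°, forward 9.0 m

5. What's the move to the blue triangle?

turn left 139°, forward 1.3 m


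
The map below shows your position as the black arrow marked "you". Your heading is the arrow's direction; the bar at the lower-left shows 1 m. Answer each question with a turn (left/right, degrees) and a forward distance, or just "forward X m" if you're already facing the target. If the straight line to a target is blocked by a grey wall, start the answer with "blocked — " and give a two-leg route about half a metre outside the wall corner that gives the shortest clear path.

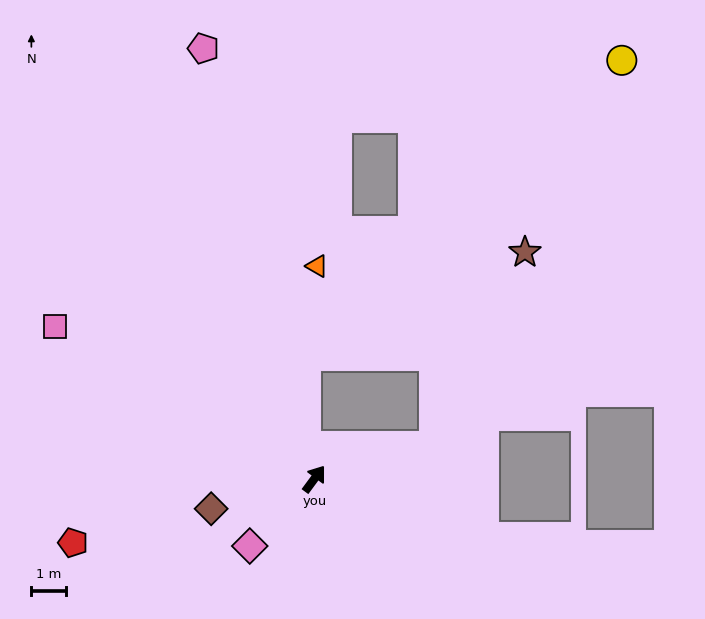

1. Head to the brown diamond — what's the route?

turn left 143°, forward 3.1 m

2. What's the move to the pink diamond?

turn left 173°, forward 2.7 m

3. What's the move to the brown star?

blocked — turn right 38°, forward 3.6 m, then turn left 49°, forward 6.1 m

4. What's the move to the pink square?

turn left 96°, forward 8.6 m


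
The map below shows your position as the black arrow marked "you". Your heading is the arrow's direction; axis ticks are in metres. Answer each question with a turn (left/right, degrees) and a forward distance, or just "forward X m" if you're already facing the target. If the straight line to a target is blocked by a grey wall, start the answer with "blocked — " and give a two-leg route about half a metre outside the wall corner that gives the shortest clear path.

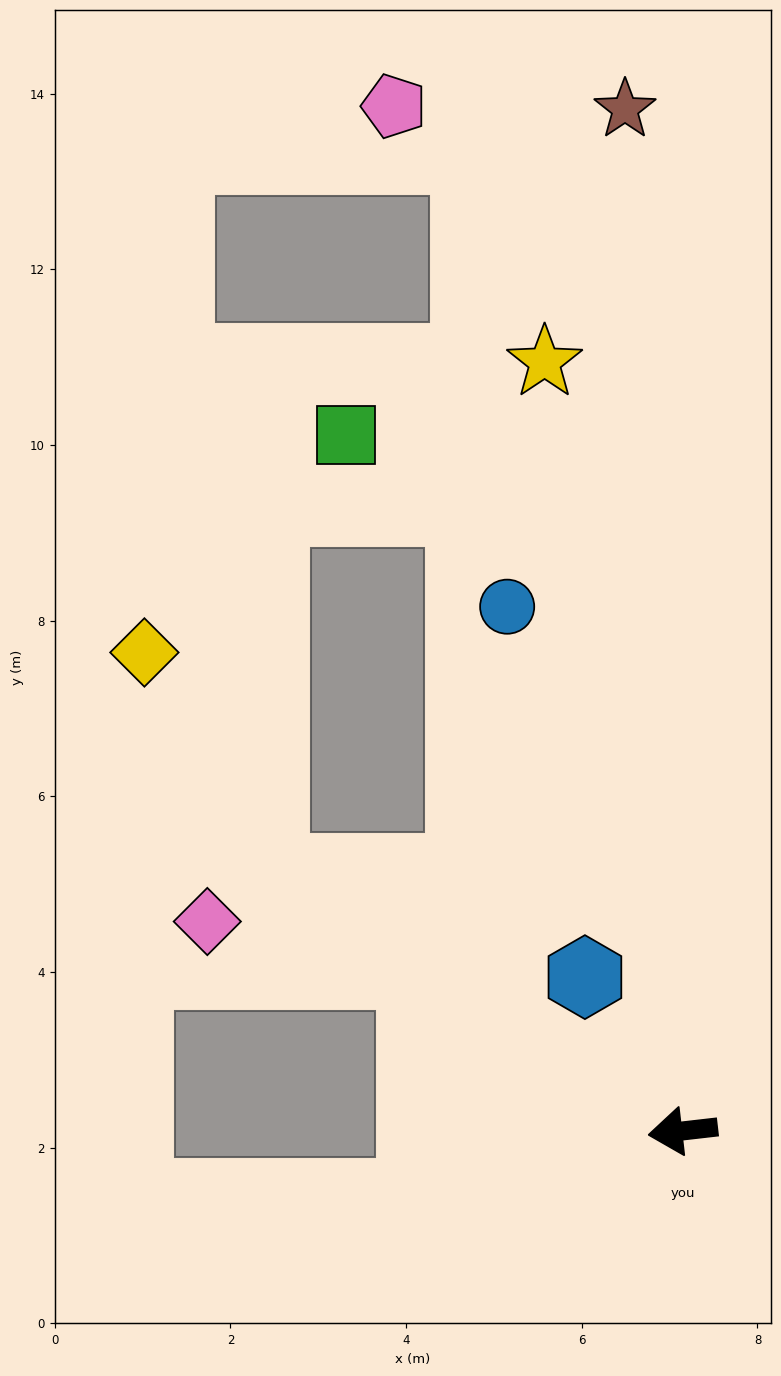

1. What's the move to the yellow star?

turn right 86°, forward 8.9 m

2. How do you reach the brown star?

turn right 93°, forward 11.7 m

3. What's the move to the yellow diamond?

blocked — turn right 39°, forward 5.5 m, then turn right 27°, forward 2.9 m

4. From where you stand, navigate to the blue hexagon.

turn right 64°, forward 2.1 m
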